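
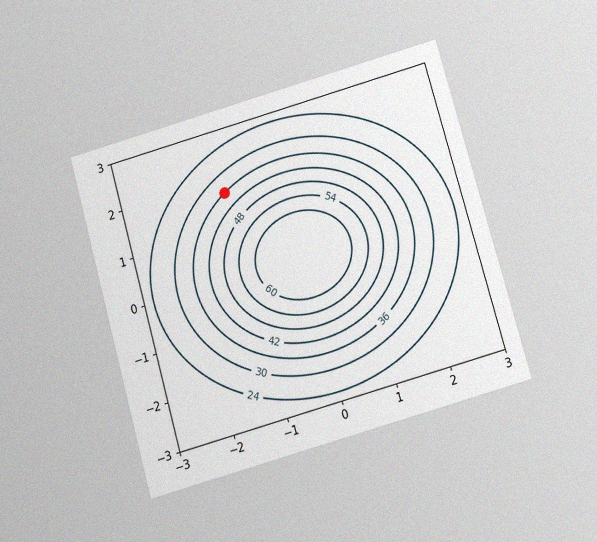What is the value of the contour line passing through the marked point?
The chart is tilted about 16° counter-clockwise and viewed slightly from below, with some photo noise. The marked point sits on the contour labelled 36.

36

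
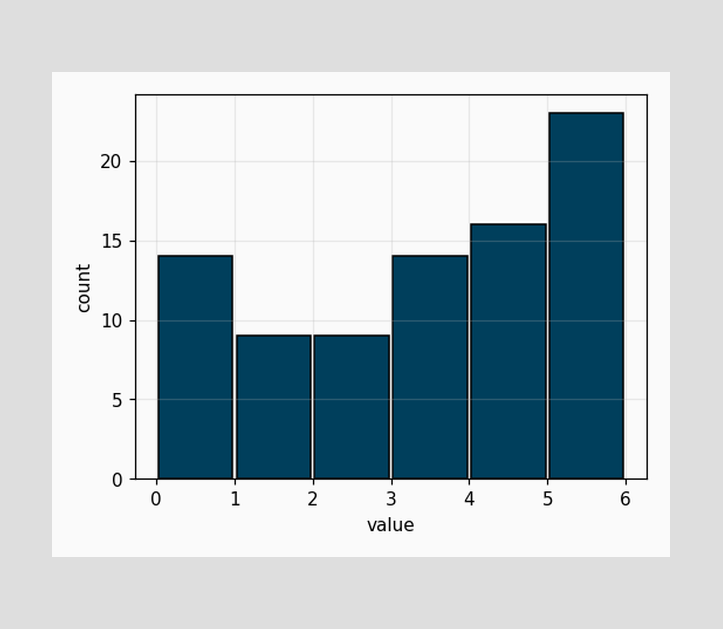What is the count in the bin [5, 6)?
The [5, 6) bin has height 23.

23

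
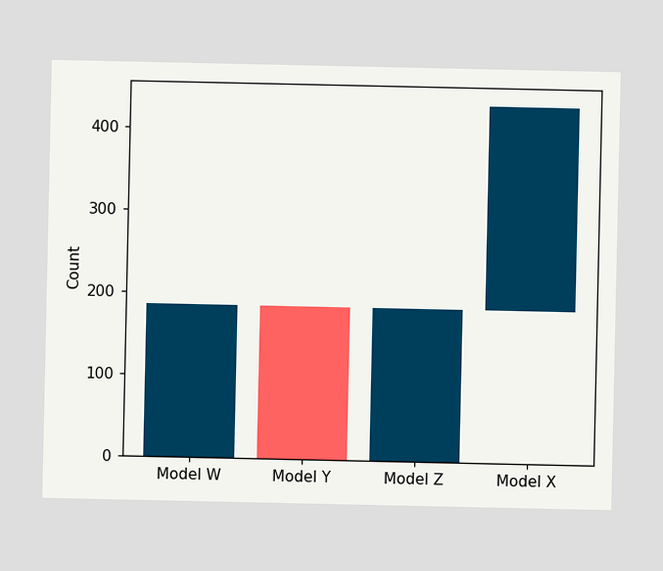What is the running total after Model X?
After Model X the running total reaches 434.

434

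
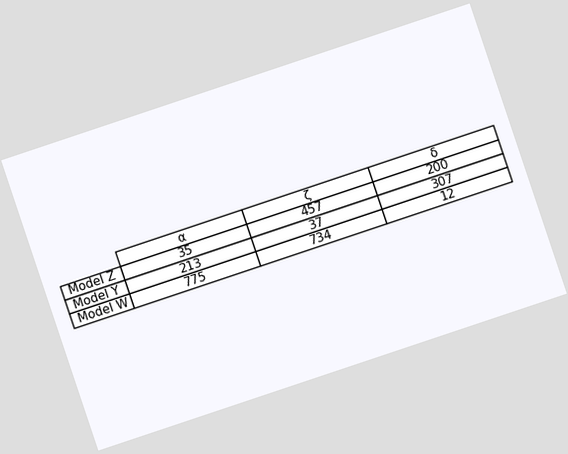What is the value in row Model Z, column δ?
200

The chart is tilted about 19° counter-clockwise. The (Model Z, δ) cell reads 200.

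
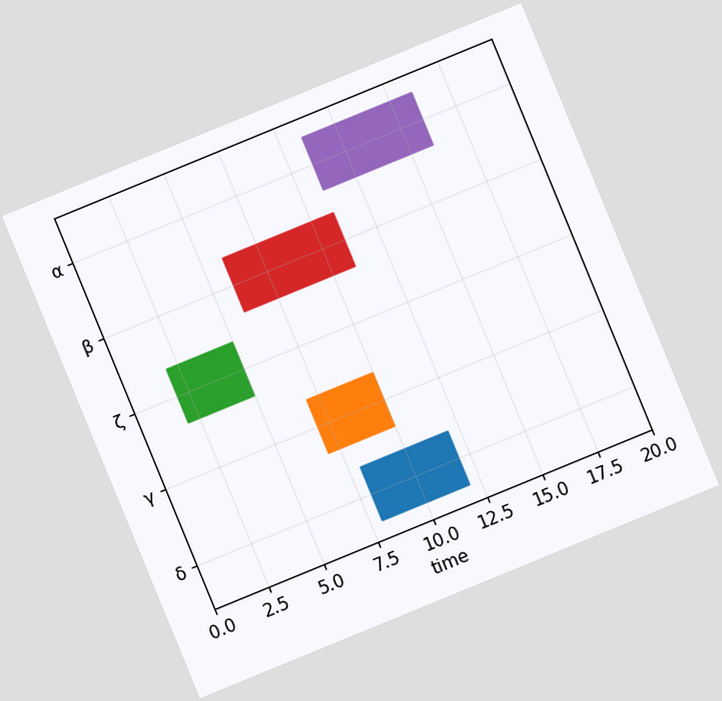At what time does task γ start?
The chart is tilted about 22° counter-clockwise. The γ bar begins at t=7.

7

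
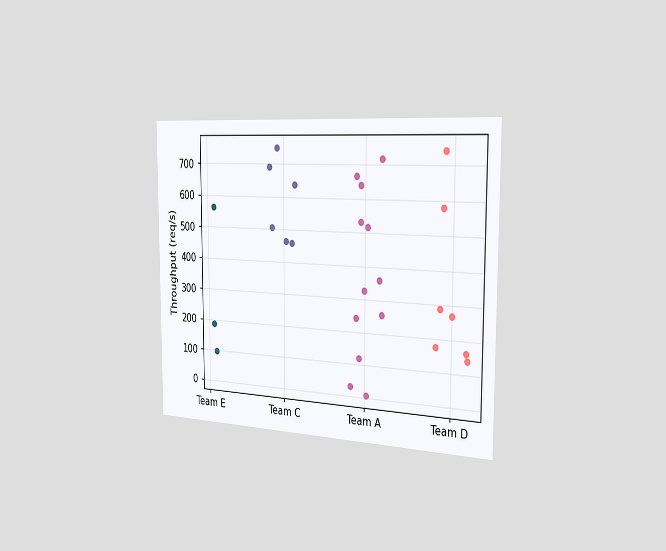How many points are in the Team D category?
7

The chart is viewed slightly from the right. Counting the markers in the Team D column gives 7.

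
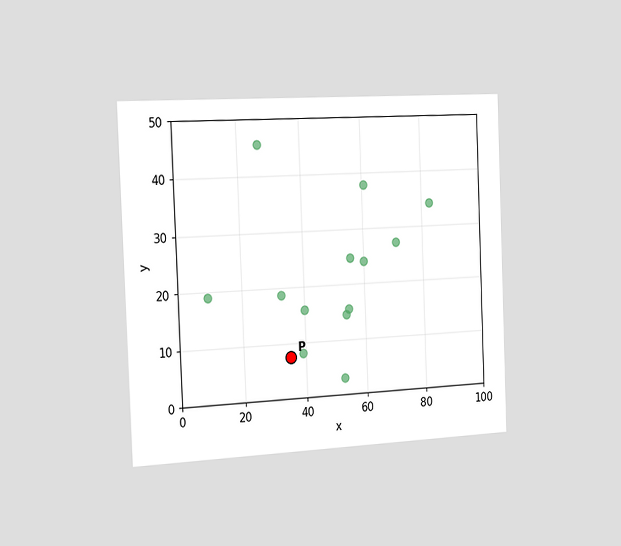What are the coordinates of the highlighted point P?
The chart is tilted about 2° counter-clockwise and viewed slightly from the left. Following the gridlines from P to each axis, P sits at (35, 7.5).

(35, 7.5)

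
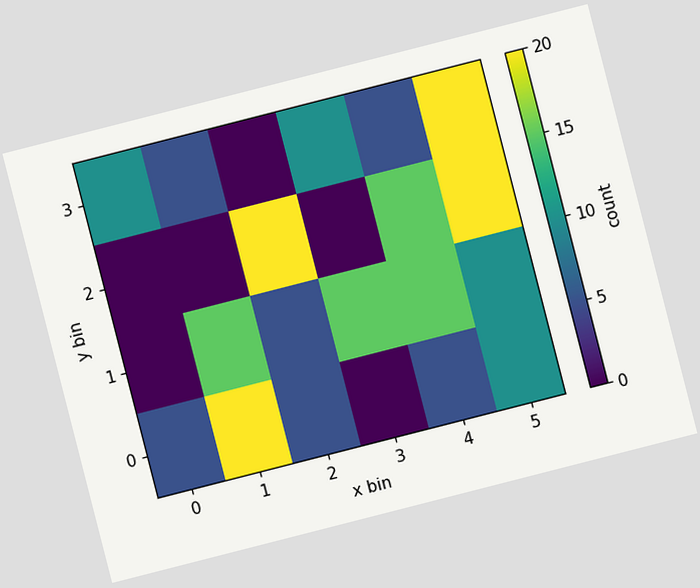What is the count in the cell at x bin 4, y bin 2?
The chart is tilted about 14° counter-clockwise. Matching the cell (4, 2) against the colorbar gives 15.

15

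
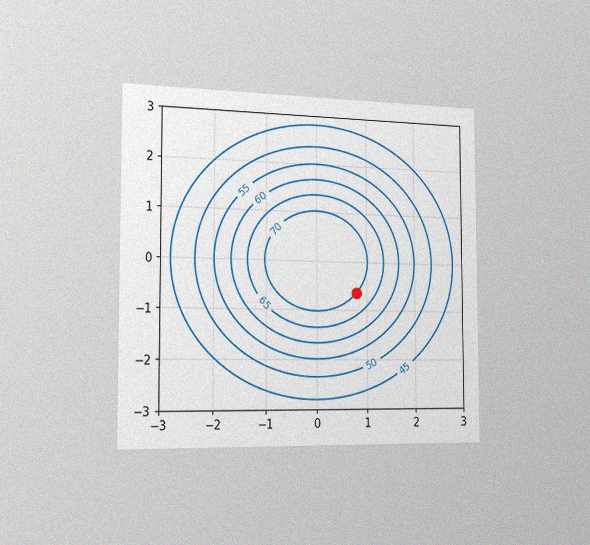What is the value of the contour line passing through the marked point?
The chart is viewed slightly from the left, with some photo noise. The marked point sits on the contour labelled 70.

70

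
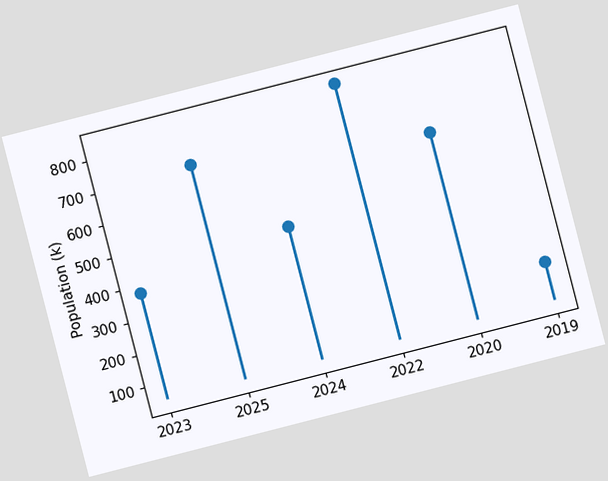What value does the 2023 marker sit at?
378k

The chart is tilted about 14° counter-clockwise. The 2023 marker sits at 378k.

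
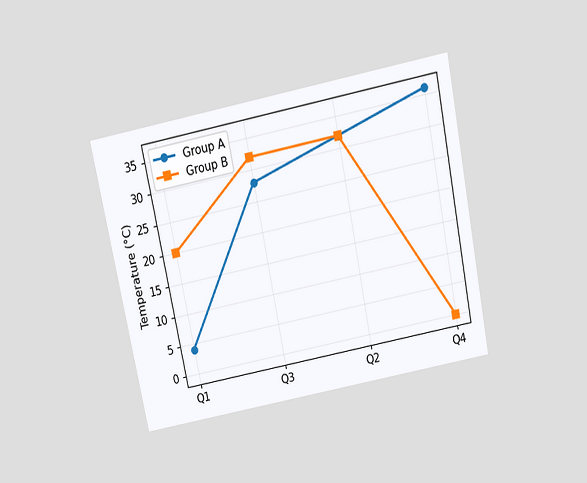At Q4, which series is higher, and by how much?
The chart is tilted about 11° counter-clockwise and viewed slightly from above. At Q4, Group A sits above the other line by 36°C.

Group A, by 36°C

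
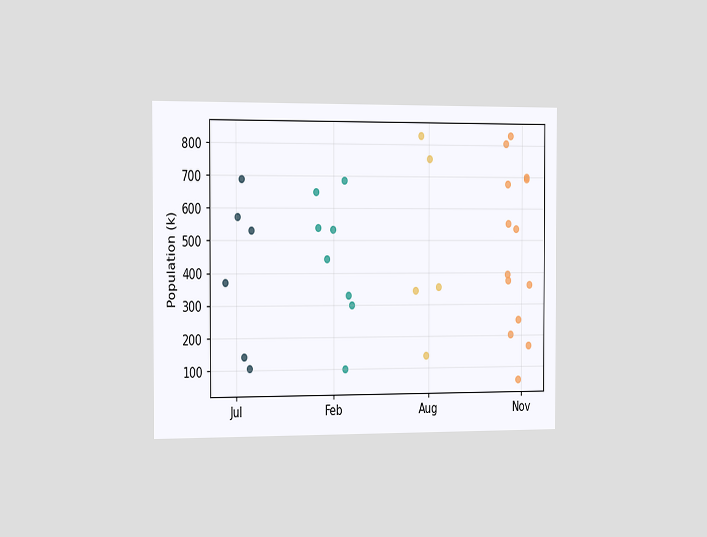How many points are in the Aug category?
5

The chart is viewed slightly from the left. Counting the markers in the Aug column gives 5.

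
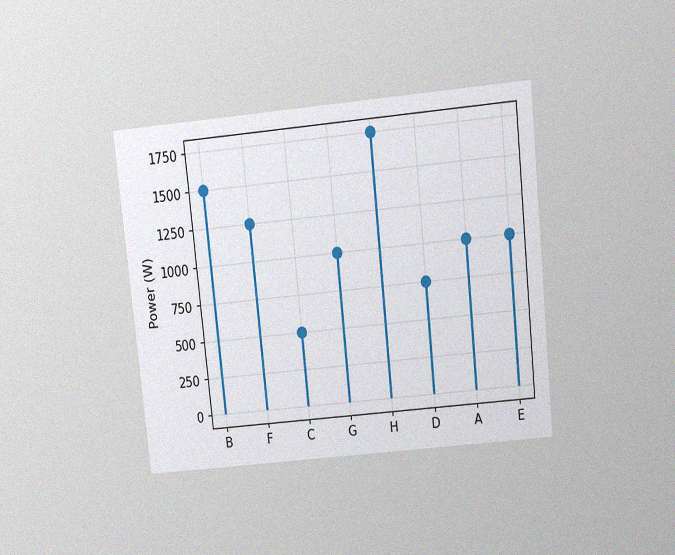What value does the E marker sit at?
The chart is tilted about 6° counter-clockwise and viewed slightly from above, with some photo noise. The E marker sits at 1000W.

1000W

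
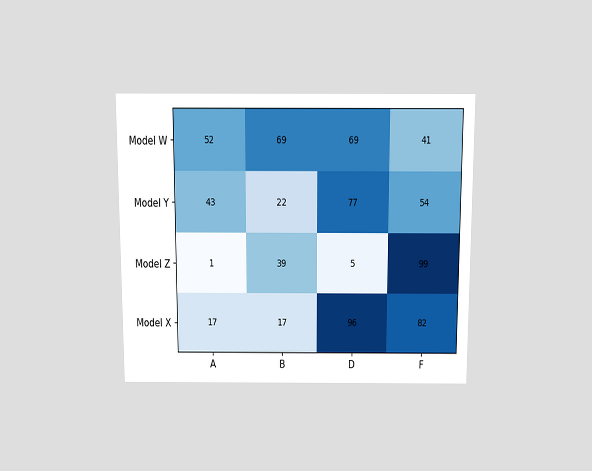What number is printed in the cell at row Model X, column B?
17

The chart is viewed slightly from above. The (Model X, B) cell reads 17.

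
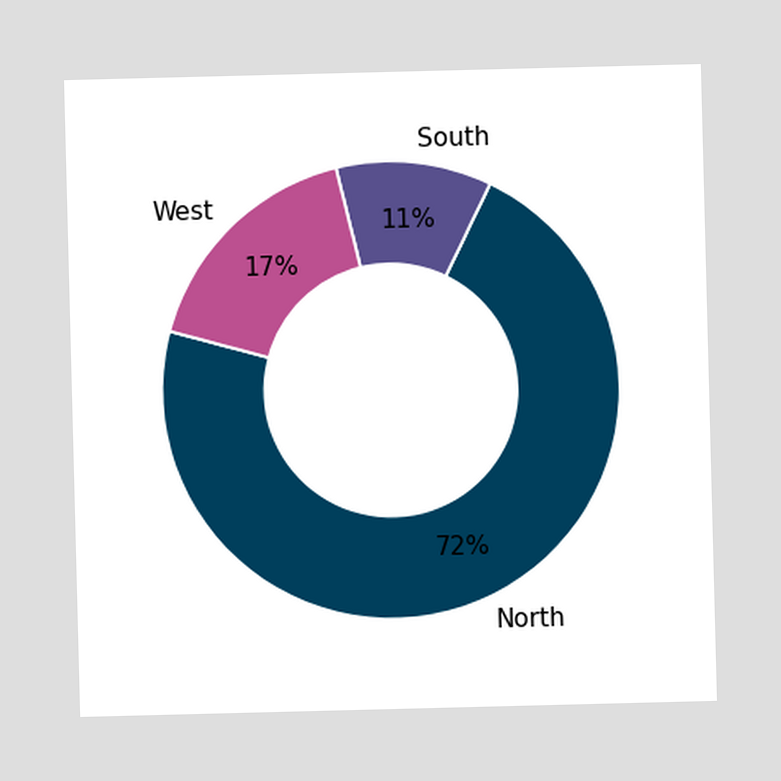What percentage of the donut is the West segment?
The West segment takes up 17% of the ring.

17%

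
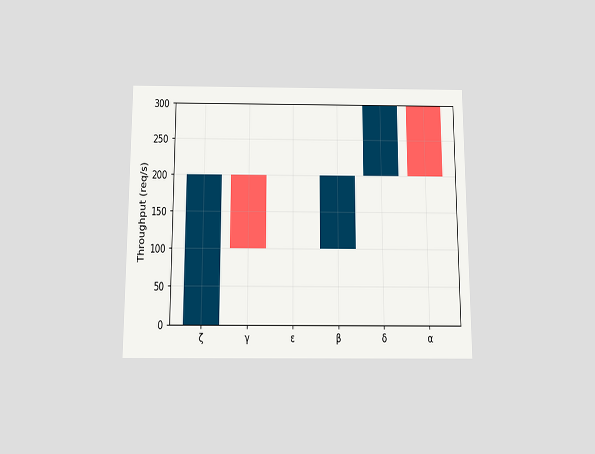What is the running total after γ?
The chart is viewed slightly from below. After γ the running total reaches 100req/s.

100req/s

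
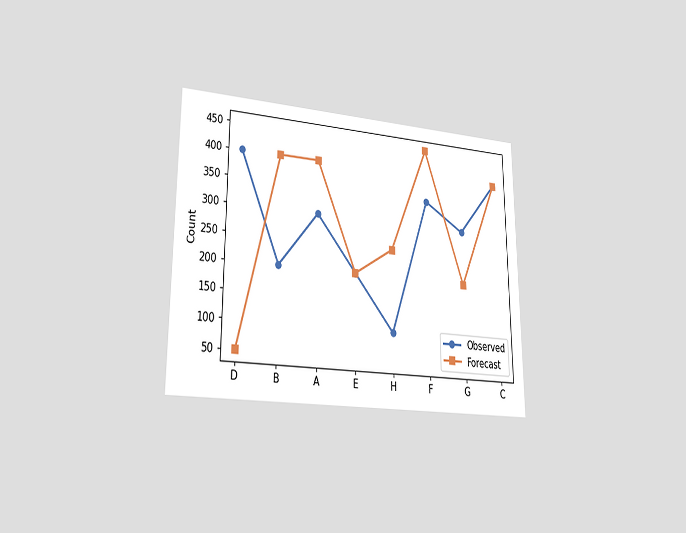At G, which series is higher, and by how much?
The chart is viewed at a slight angle. At G, Observed sits above the other line by 100.

Observed, by 100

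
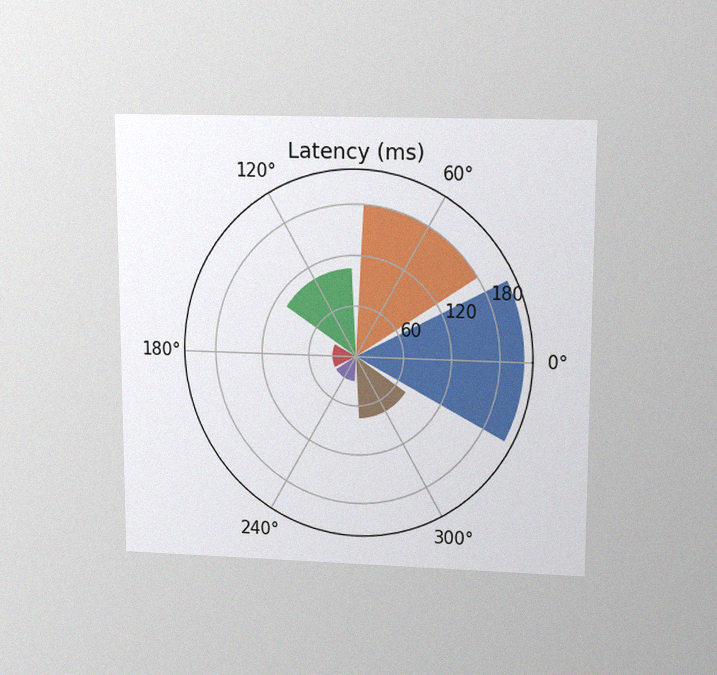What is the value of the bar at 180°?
The chart is viewed slightly from above, with some photo noise. The bar at 180° reaches 30ms on the radial axis.

30ms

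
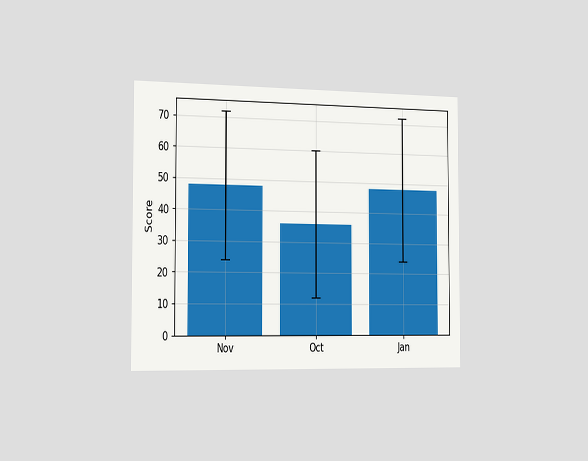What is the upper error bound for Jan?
72

The chart is viewed slightly from the left. The Jan bar's upper whisker reaches 72.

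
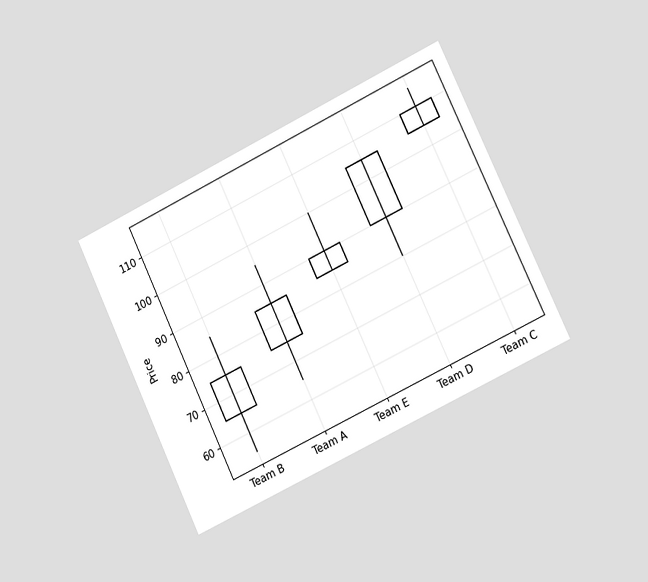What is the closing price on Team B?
75

The chart is tilted about 25° counter-clockwise and viewed slightly from the right. The Team B candle closes at 75.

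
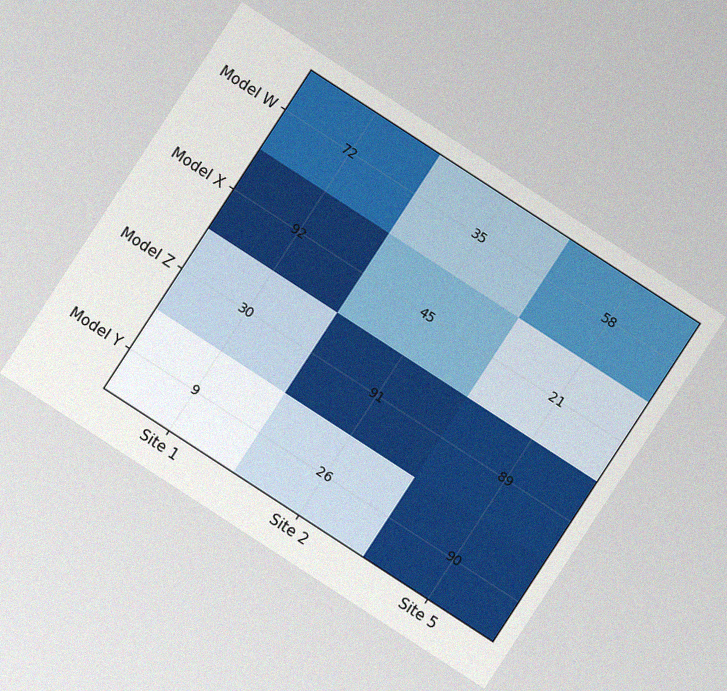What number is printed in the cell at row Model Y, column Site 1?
The chart is tilted about 33° clockwise, with some photo noise. The (Model Y, Site 1) cell reads 9.

9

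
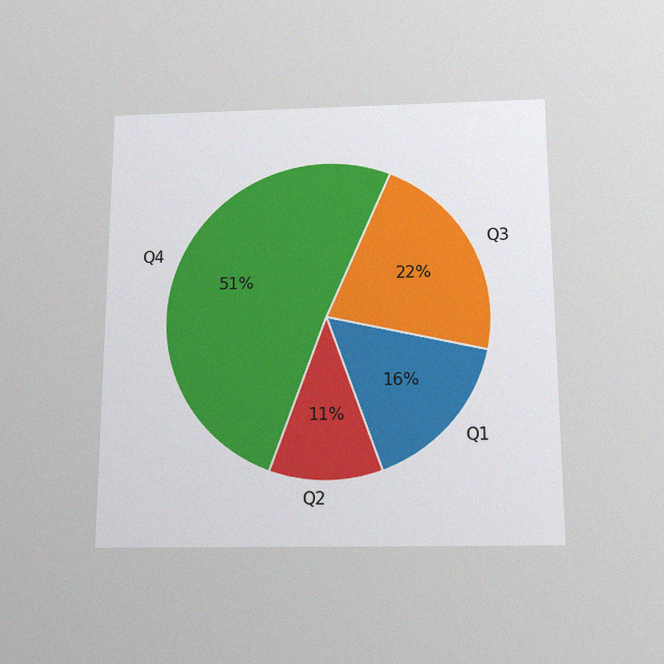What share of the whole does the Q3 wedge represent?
22%

The chart is viewed slightly from below, with some photo noise. The Q3 slice takes up 22% of the pie.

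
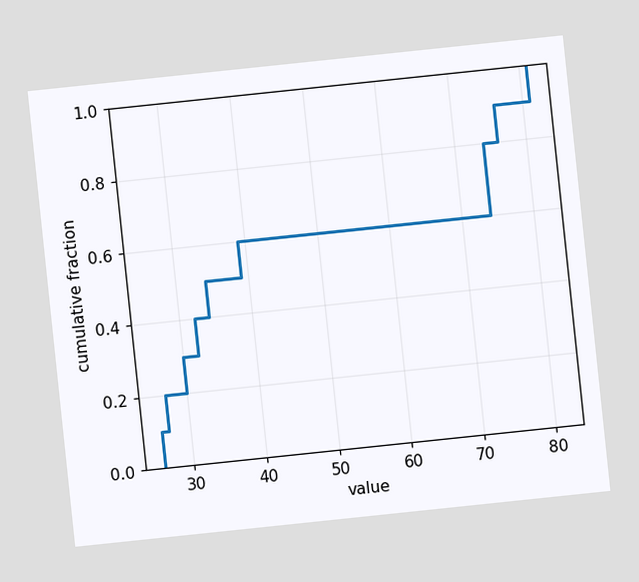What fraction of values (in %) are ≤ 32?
40%

The chart is tilted about 6° counter-clockwise. At x=32 the ECDF step is at 40%.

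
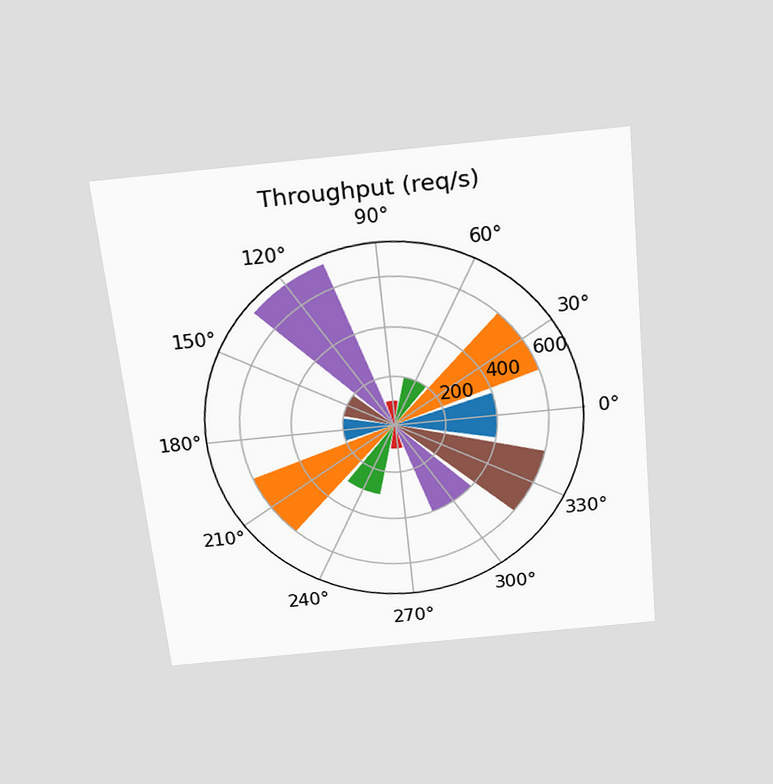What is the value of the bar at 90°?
The chart is tilted about 6° counter-clockwise and viewed slightly from above. The bar at 90° reaches 100req/s on the radial axis.

100req/s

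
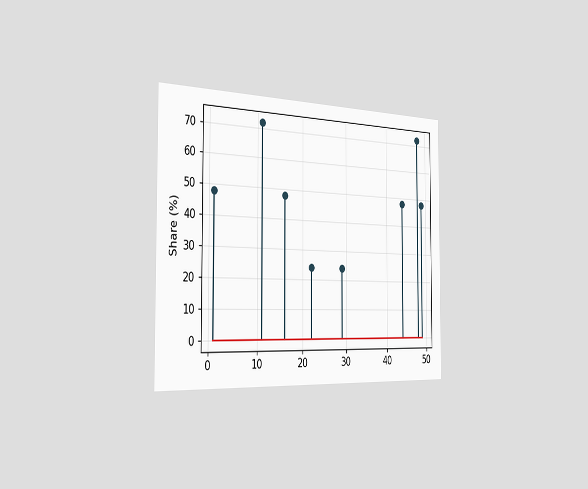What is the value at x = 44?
The chart is viewed slightly from the left. The stem at x=44 reaches 48%.

48%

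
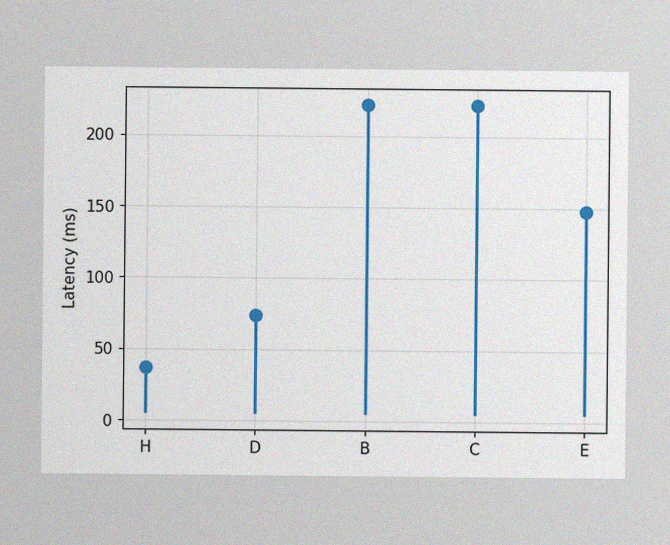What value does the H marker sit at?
The image has some photo noise and uneven lighting. The H marker sits at 37ms.

37ms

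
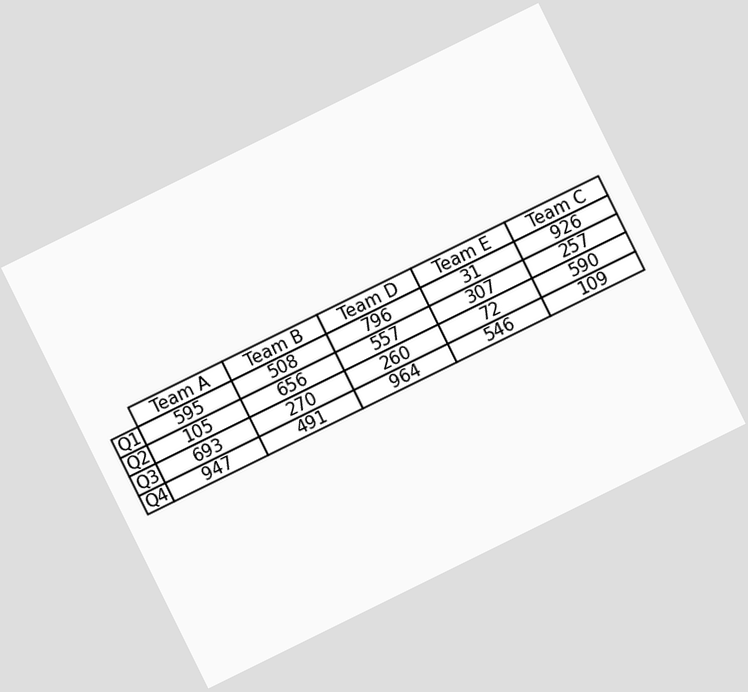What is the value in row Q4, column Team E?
The chart is tilted about 26° counter-clockwise. The (Q4, Team E) cell reads 546.

546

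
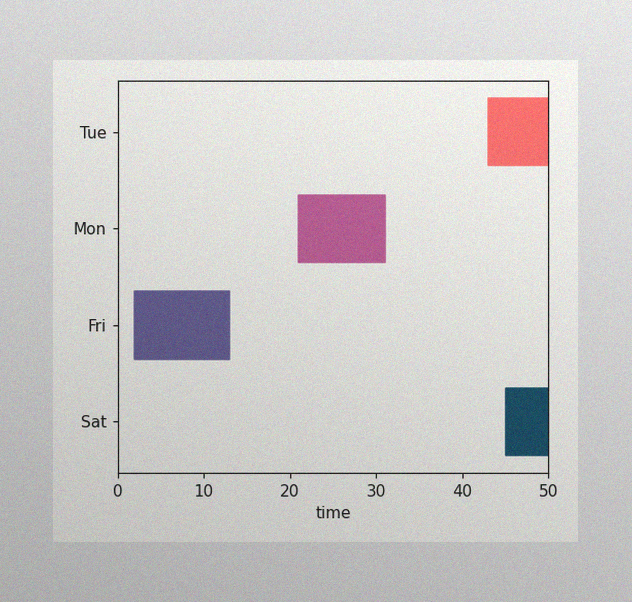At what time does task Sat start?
45

The image has some photo noise and uneven lighting. The Sat bar begins at t=45.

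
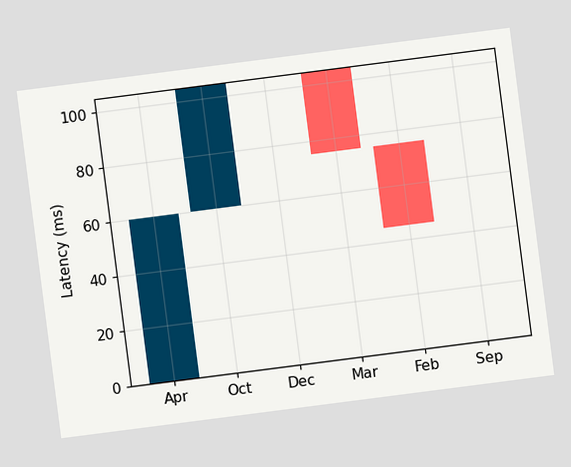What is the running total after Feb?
The chart is tilted about 7° counter-clockwise. After Feb the running total reaches 45ms.

45ms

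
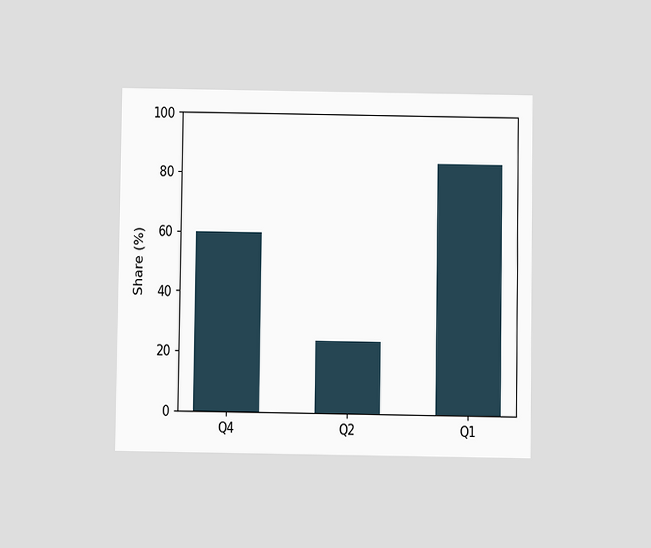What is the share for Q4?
The chart is viewed at a slight angle. Reading along the chart's y-axis, the Q4 bar reaches 60%.

60%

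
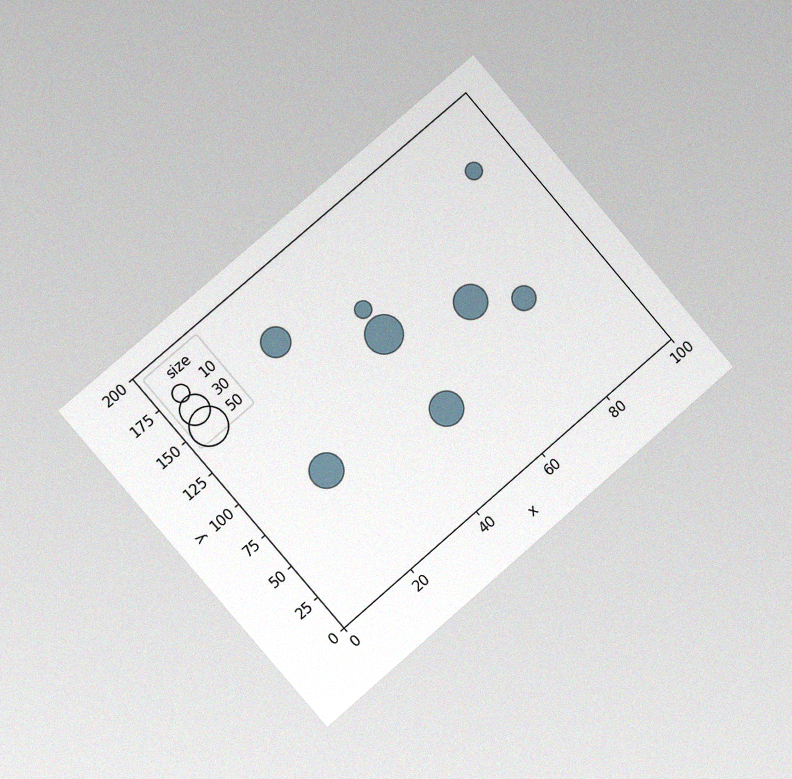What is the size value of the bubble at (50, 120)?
The chart is tilted about 41° counter-clockwise and viewed at a slight angle, with some photo noise. Matching the bubble at (50, 120) against the size legend gives 50.

50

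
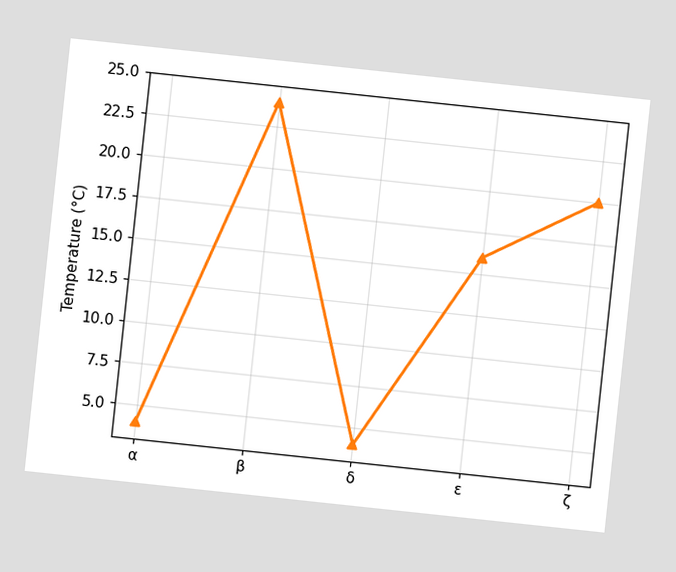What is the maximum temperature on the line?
The chart is tilted about 6° clockwise. The highest point is at β, and reading across to the y-axis gives 24°C.

24°C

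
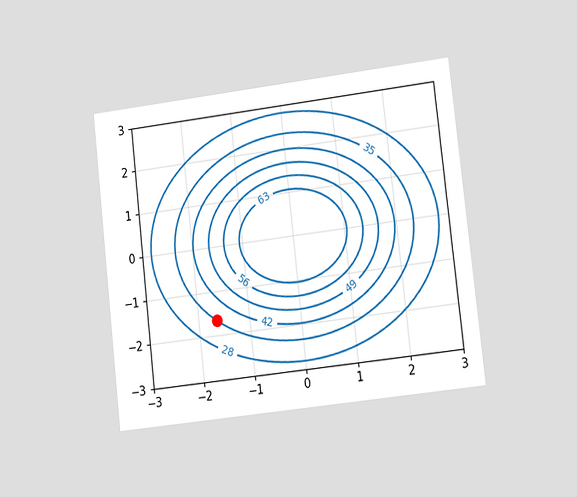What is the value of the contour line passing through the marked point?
The chart is tilted about 7° counter-clockwise and viewed at a slight angle. The marked point sits on the contour labelled 35.

35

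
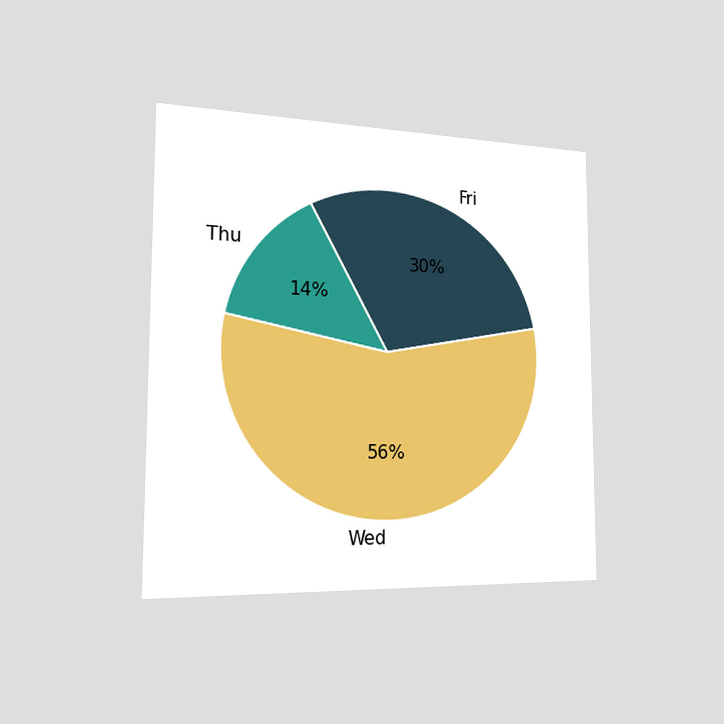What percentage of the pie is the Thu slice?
The chart is viewed slightly from the left. The Thu slice takes up 14% of the pie.

14%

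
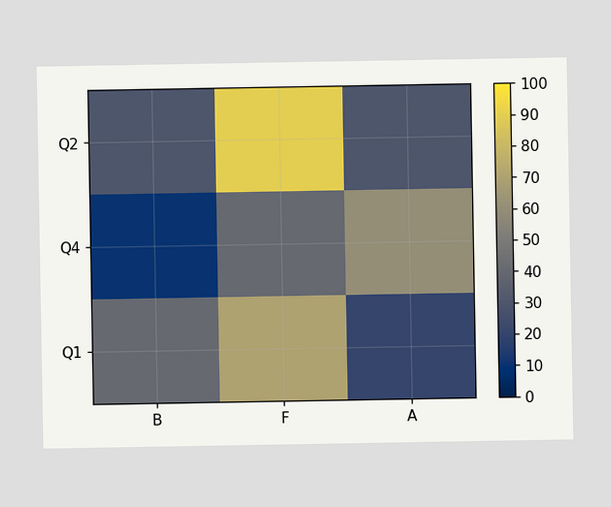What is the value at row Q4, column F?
Matching cell (Q4, F) against the colorbar gives 40.

40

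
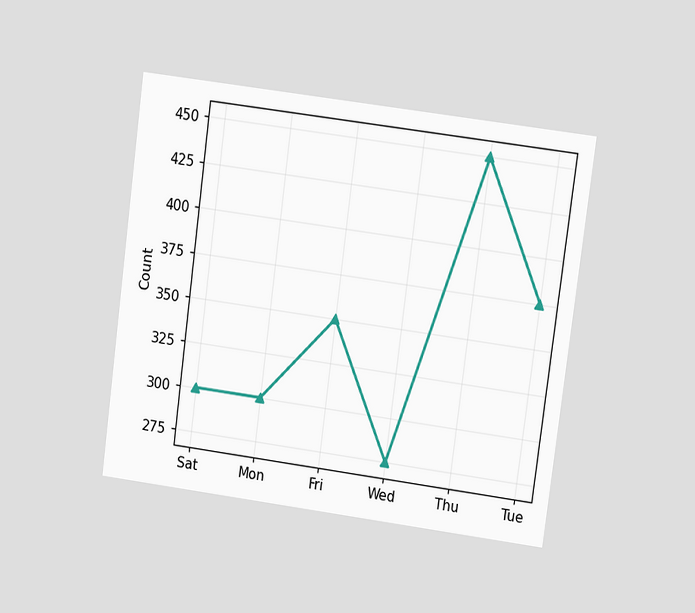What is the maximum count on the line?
The chart is tilted about 8° clockwise and viewed at a slight angle. The highest point is at Thu, and reading across to the y-axis gives 450.

450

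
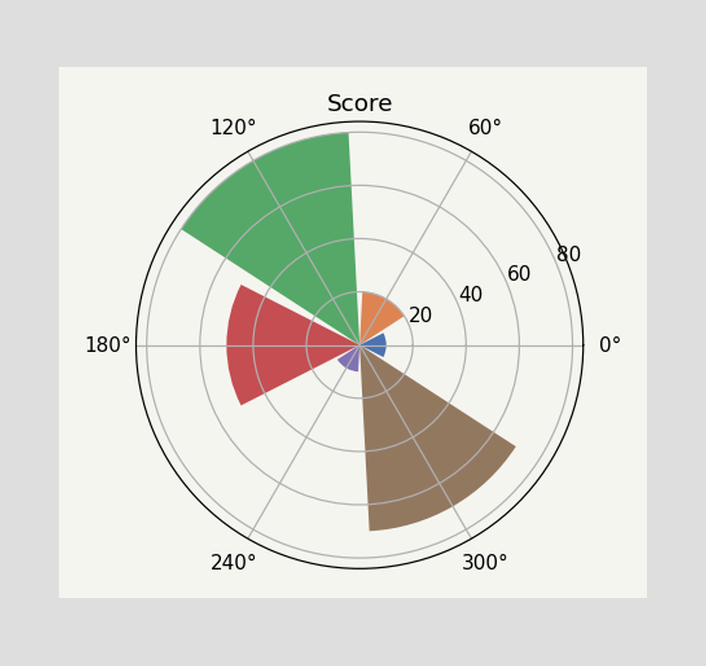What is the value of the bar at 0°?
The bar at 0° reaches 10 on the radial axis.

10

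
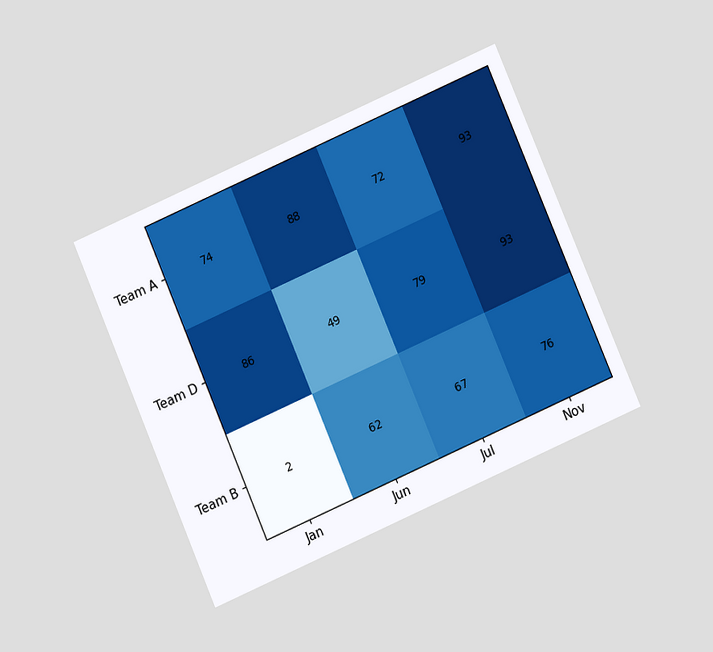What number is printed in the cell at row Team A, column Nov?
93

The chart is tilted about 23° counter-clockwise and viewed at a slight angle. The (Team A, Nov) cell reads 93.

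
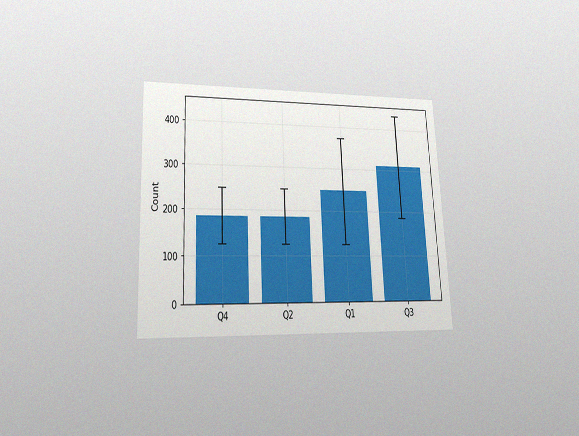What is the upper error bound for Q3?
The chart is tilted about 3° counter-clockwise and viewed at a slight angle, with some photo noise. The Q3 bar's upper whisker reaches 434.

434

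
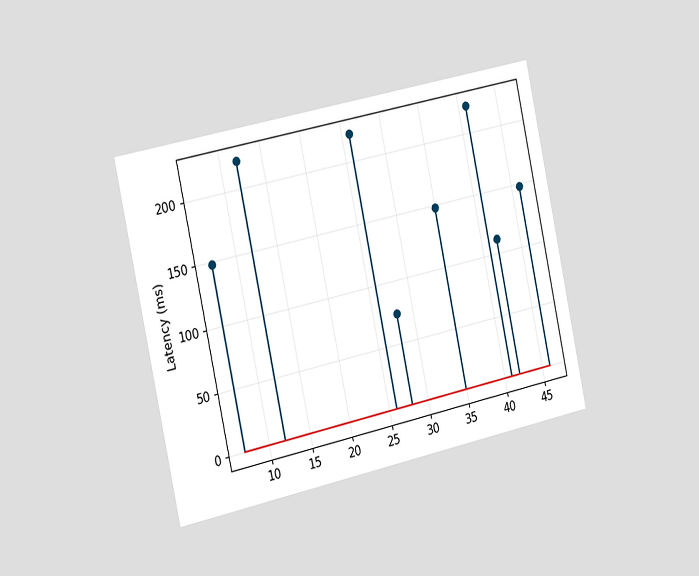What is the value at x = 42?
111ms

The chart is tilted about 12° counter-clockwise and viewed slightly from the left. The stem at x=42 reaches 111ms.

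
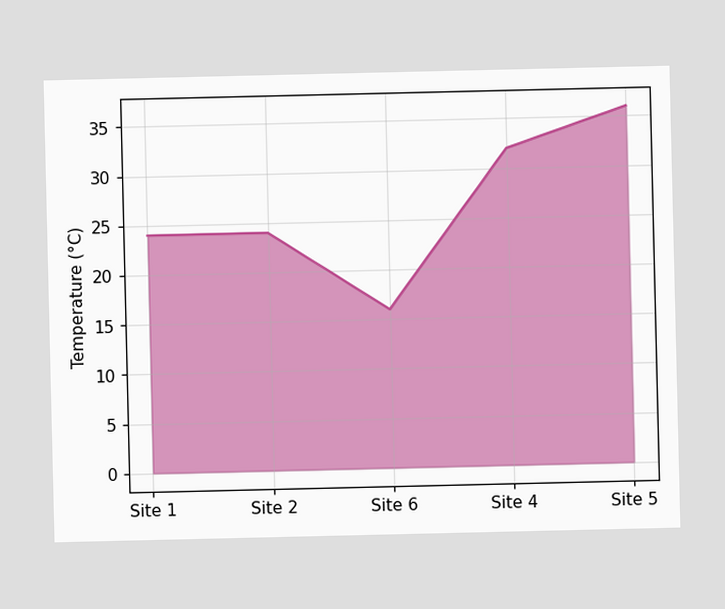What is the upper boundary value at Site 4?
At Site 4 the upper boundary is at 32°C.

32°C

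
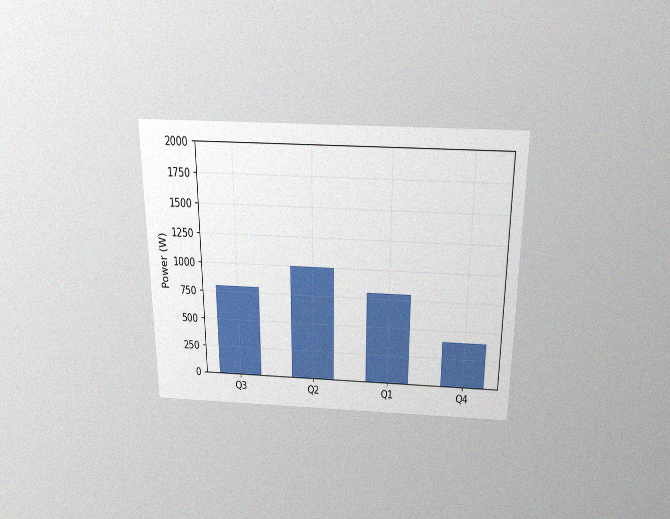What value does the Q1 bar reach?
800W

The chart is viewed slightly from above, with some photo noise. Reading along the chart's y-axis, the Q1 bar reaches 800W.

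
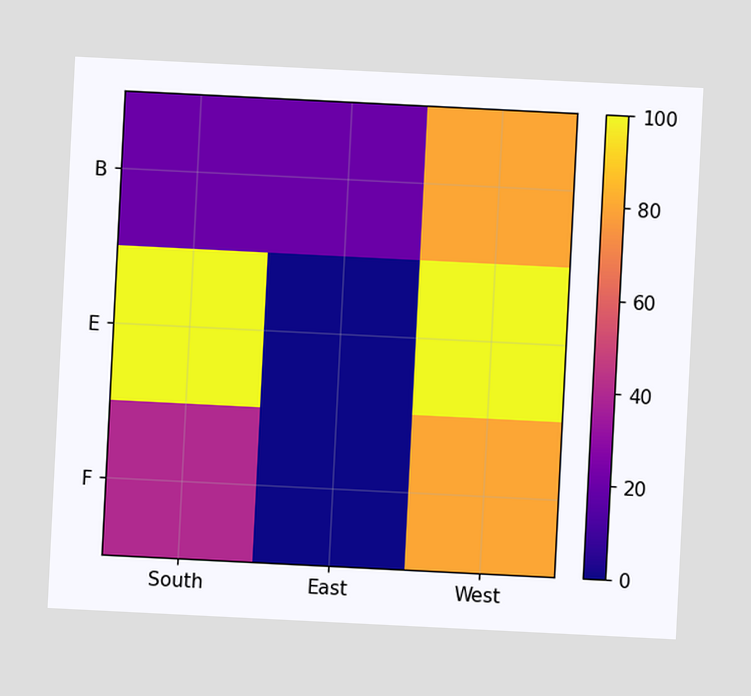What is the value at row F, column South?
The chart is tilted about 3° clockwise. Matching cell (F, South) against the colorbar gives 40.

40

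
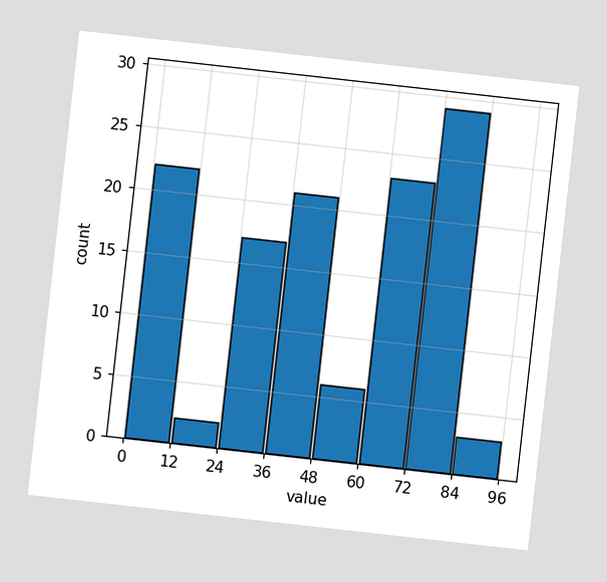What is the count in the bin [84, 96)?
The chart is tilted about 6° clockwise. The [84, 96) bin has height 3.

3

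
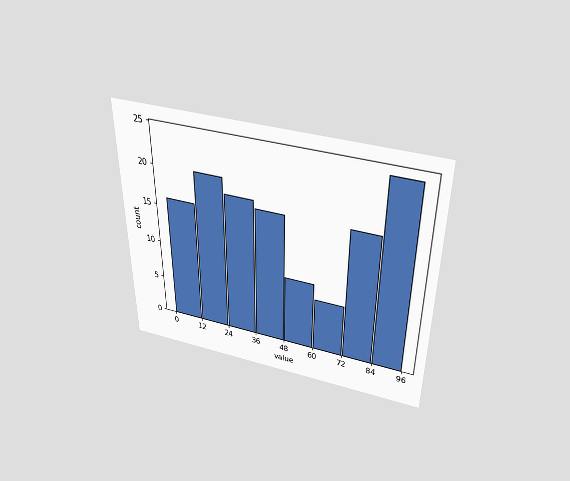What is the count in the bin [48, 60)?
The chart is viewed slightly from above. The [48, 60) bin has height 9.

9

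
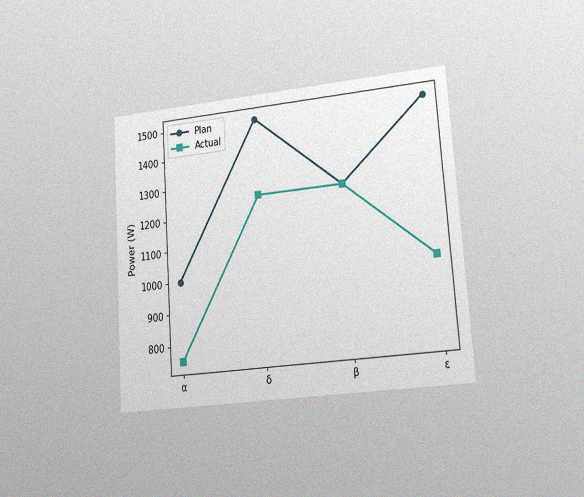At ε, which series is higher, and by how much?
The chart is tilted about 4° counter-clockwise and viewed at a slight angle, with some photo noise. At ε, Plan sits above the other line by 500W.

Plan, by 500W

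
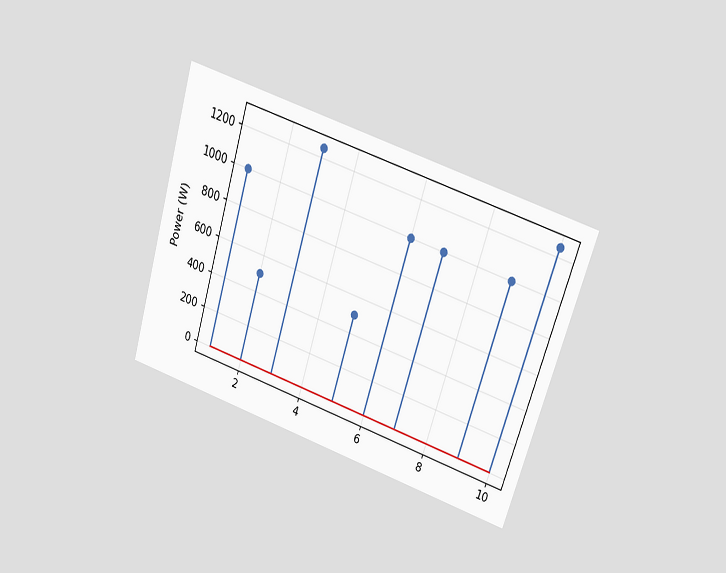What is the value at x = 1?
The chart is tilted about 18° clockwise and viewed at a slight angle. The stem at x=1 reaches 1000W.

1000W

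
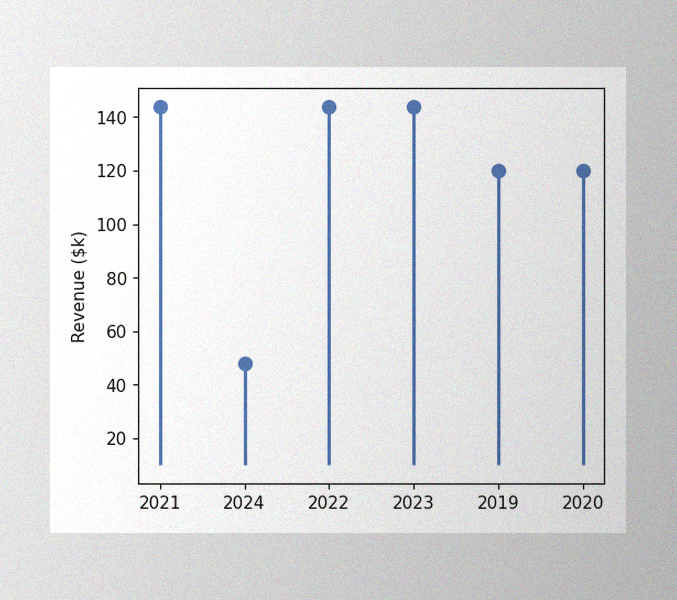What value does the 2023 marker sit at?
The image has some photo noise and uneven lighting. The 2023 marker sits at $144k.

$144k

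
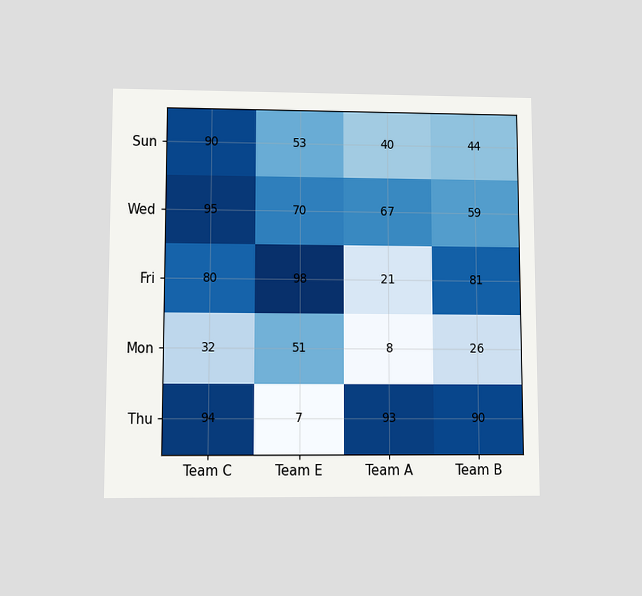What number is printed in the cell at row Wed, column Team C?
95

The chart is viewed at a slight angle. The (Wed, Team C) cell reads 95.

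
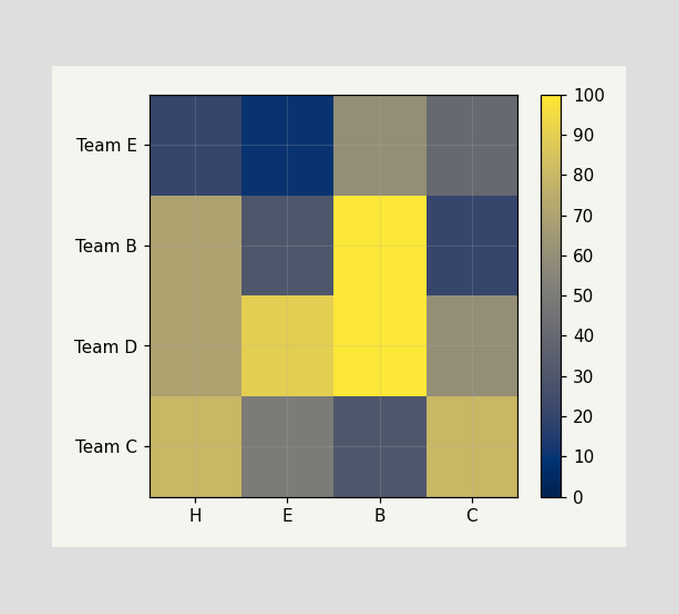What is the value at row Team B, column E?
Matching cell (Team B, E) against the colorbar gives 30.

30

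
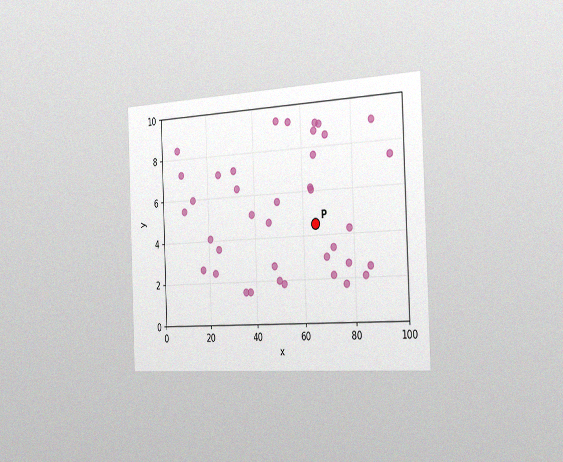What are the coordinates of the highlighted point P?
(65, 4.5)

The chart is tilted about 2° counter-clockwise and viewed slightly from the right, with some photo noise. Following the gridlines from P to each axis, P sits at (65, 4.5).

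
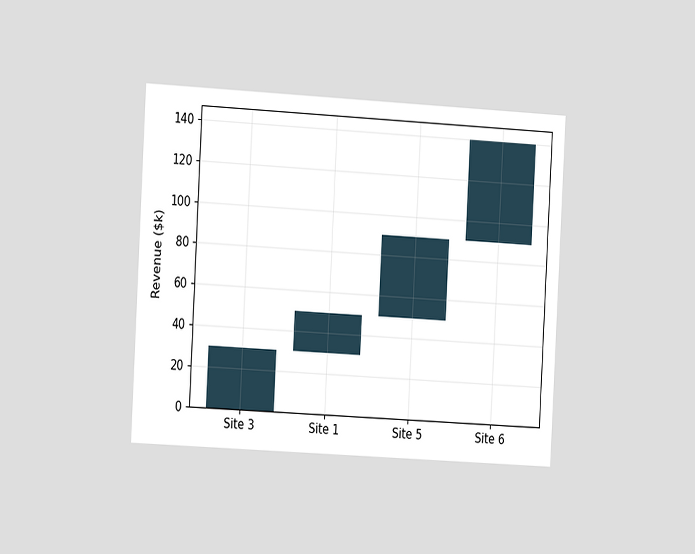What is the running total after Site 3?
The chart is tilted about 3° clockwise and viewed slightly from the left. After Site 3 the running total reaches $30k.

$30k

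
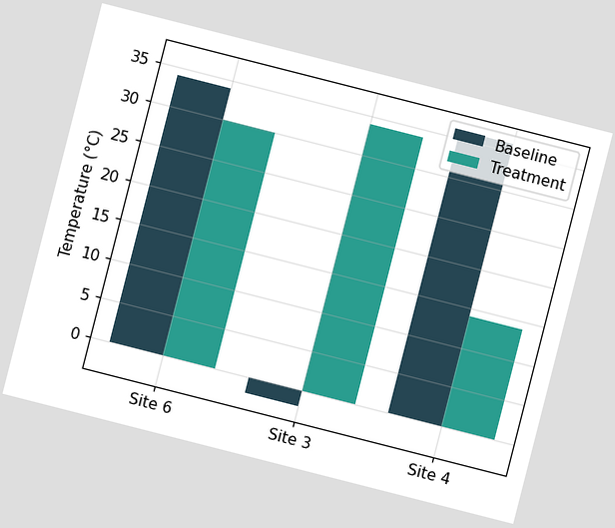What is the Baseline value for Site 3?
The chart is tilted about 14° clockwise. The Baseline bar at Site 3 reaches -2°C on the y-axis.

-2°C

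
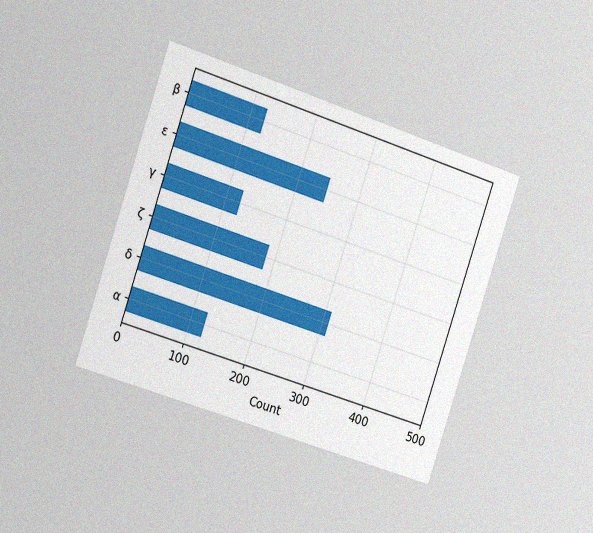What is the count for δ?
310

The chart is tilted about 18° clockwise and viewed slightly from the left, with some photo noise. Reading along the chart's x-axis, the δ bar reaches 310.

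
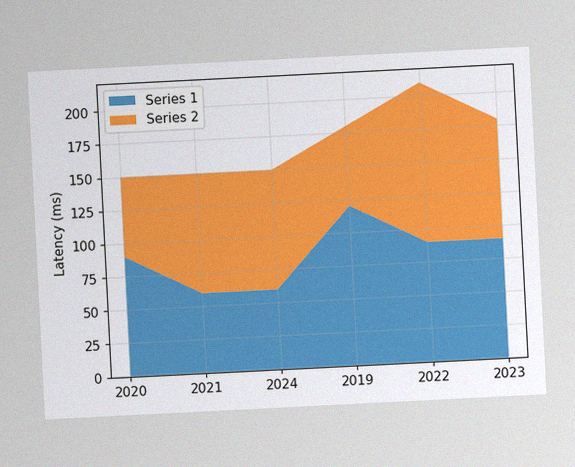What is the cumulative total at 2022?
210ms

The chart is tilted about 3° counter-clockwise, with some photo noise. The stacked total at 2022 reaches 210ms.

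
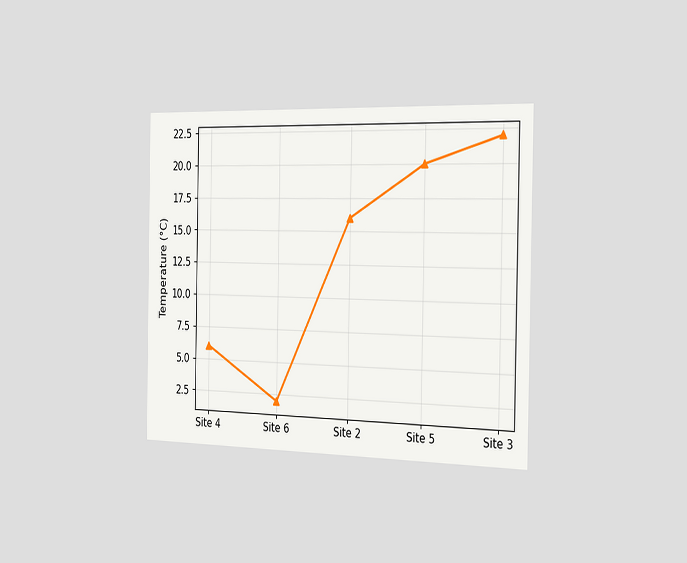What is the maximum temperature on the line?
22°C

The chart is viewed slightly from the right. The highest point is at Site 3, and reading across to the y-axis gives 22°C.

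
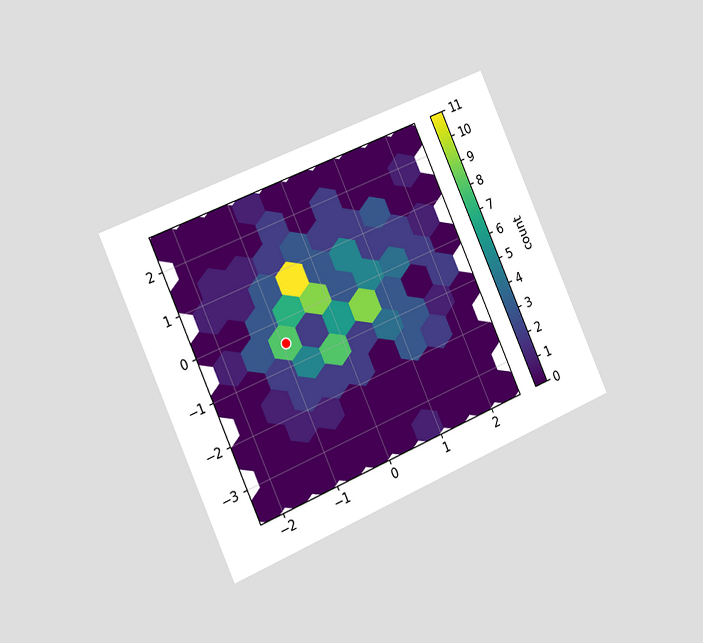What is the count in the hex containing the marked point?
The chart is tilted about 24° counter-clockwise and viewed slightly from the left. The marked hex reads 8 on the colorbar.

8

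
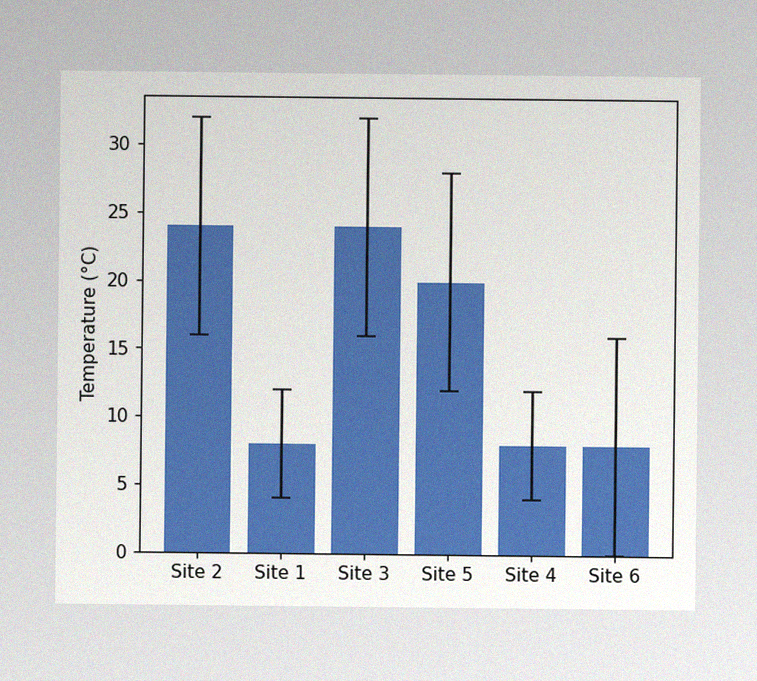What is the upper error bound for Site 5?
28°C

The image has some photo noise and uneven lighting. The Site 5 bar's upper whisker reaches 28°C.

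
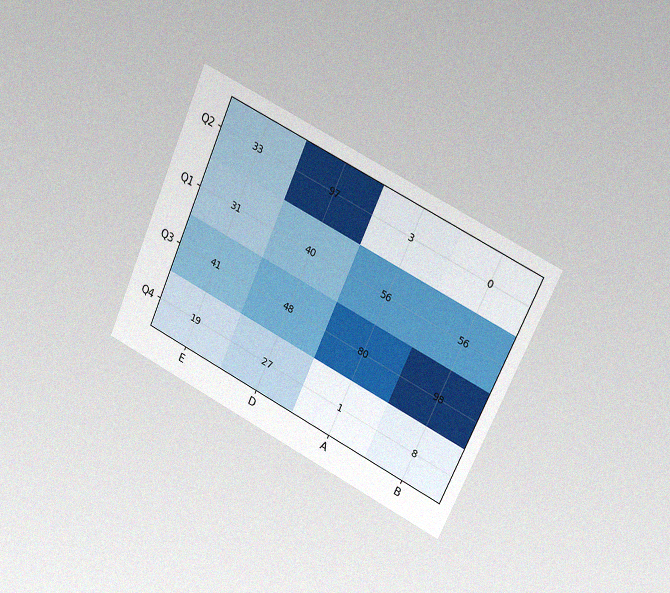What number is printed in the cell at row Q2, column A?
3

The chart is tilted about 24° clockwise and viewed slightly from the right, with some photo noise. The (Q2, A) cell reads 3.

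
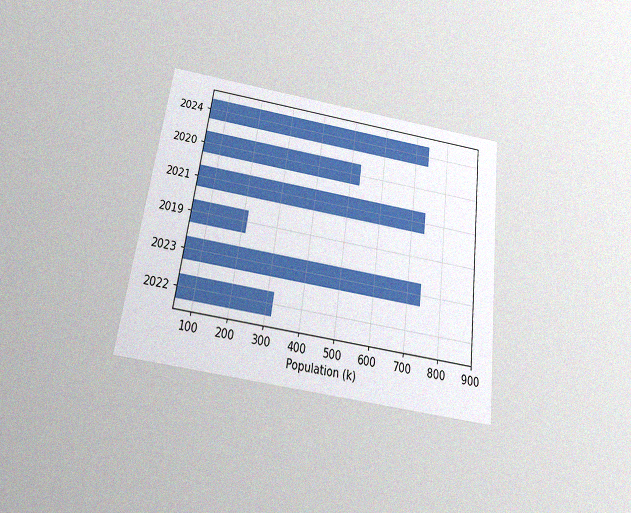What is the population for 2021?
The chart is tilted about 8° clockwise and viewed slightly from below, with some photo noise. Reading along the chart's x-axis, the 2021 bar reaches 742k.

742k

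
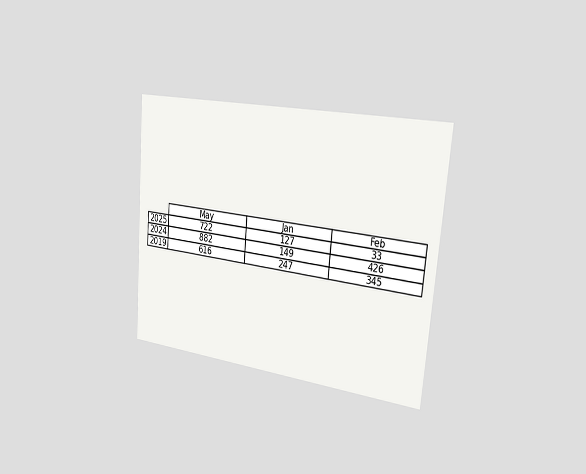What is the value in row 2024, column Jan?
The chart is tilted about 5° clockwise and viewed slightly from the right. The (2024, Jan) cell reads 149.

149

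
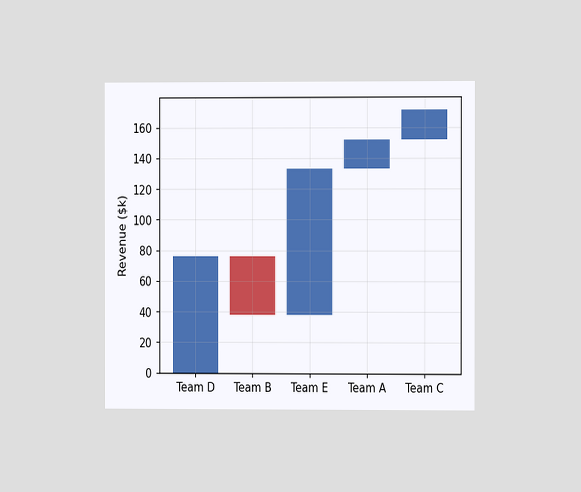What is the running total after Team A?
$152k

The chart is viewed at a slight angle. After Team A the running total reaches $152k.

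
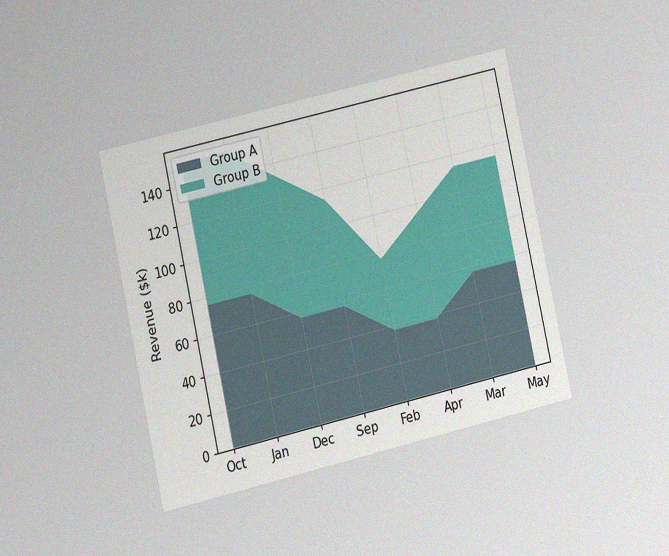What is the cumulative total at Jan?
$152k

The chart is tilted about 13° counter-clockwise and viewed at a slight angle, with some photo noise. The stacked total at Jan reaches $152k.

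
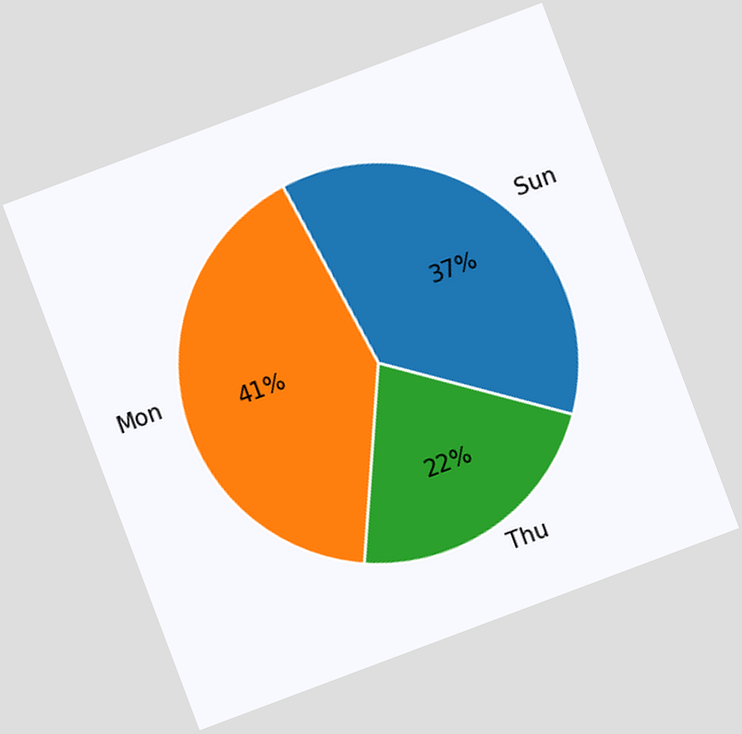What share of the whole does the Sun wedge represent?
The chart is tilted about 21° counter-clockwise. The Sun slice takes up 37% of the pie.

37%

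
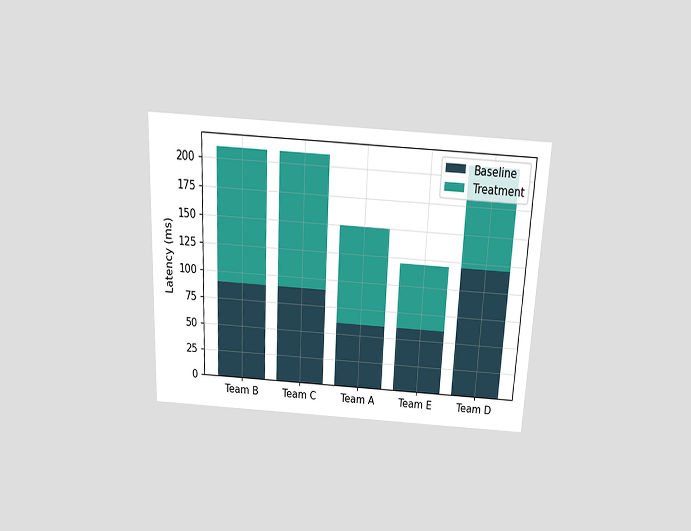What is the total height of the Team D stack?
210ms

The chart is tilted about 3° clockwise and viewed slightly from above. The Team D stack's top reaches 210ms on the y-axis.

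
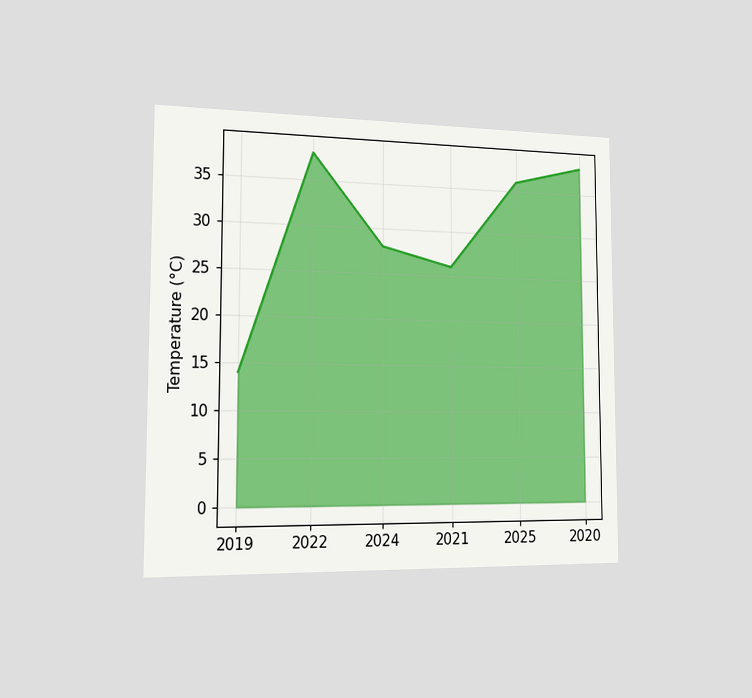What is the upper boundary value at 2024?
28°C

The chart is viewed slightly from the left. At 2024 the upper boundary is at 28°C.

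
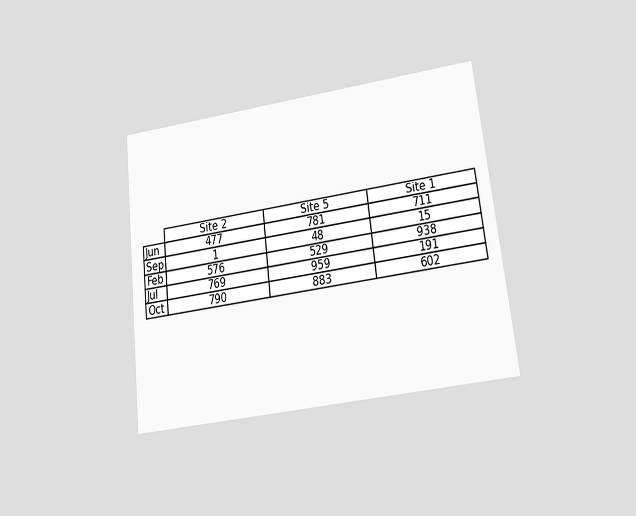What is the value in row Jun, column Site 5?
781

The chart is tilted about 7° counter-clockwise and viewed at a slight angle. The (Jun, Site 5) cell reads 781.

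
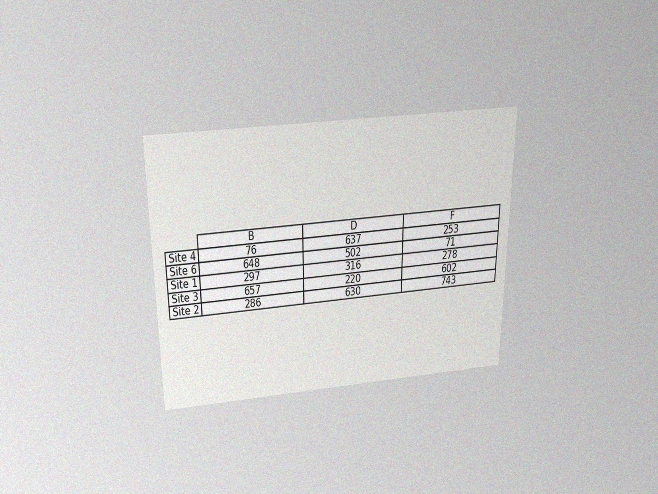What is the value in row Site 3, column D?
The chart is viewed slightly from above, with some photo noise. The (Site 3, D) cell reads 220.

220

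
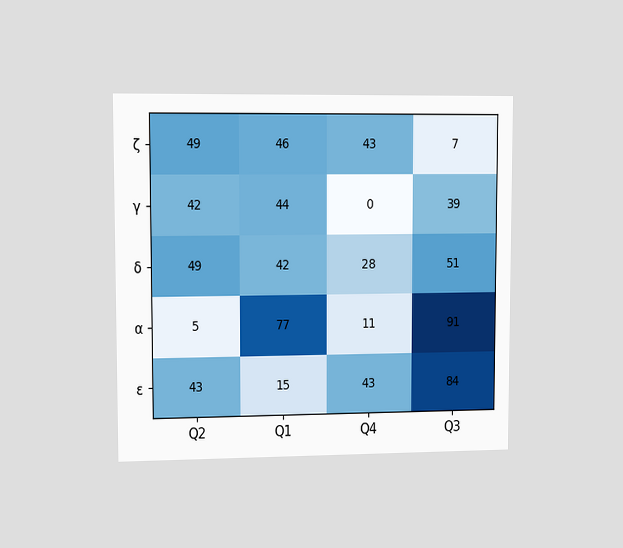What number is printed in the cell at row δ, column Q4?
28

The chart is viewed slightly from the left. The (δ, Q4) cell reads 28.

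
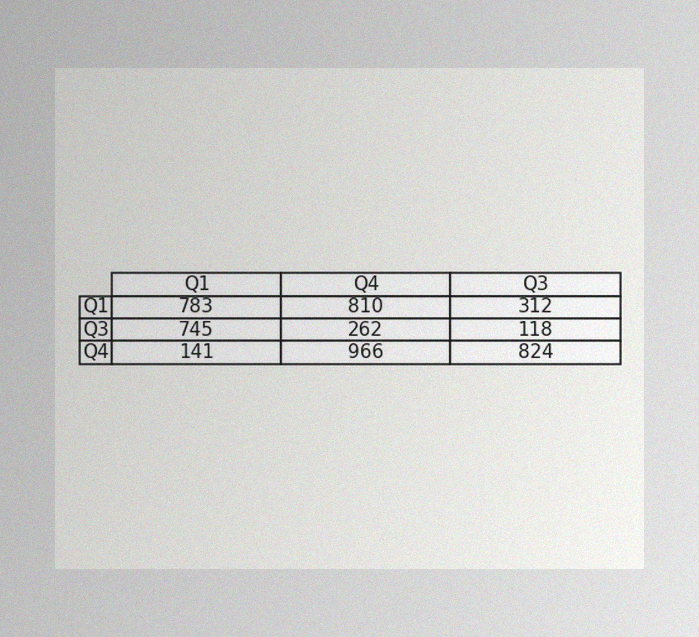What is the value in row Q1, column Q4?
810

The image has some photo noise and uneven lighting. The (Q1, Q4) cell reads 810.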